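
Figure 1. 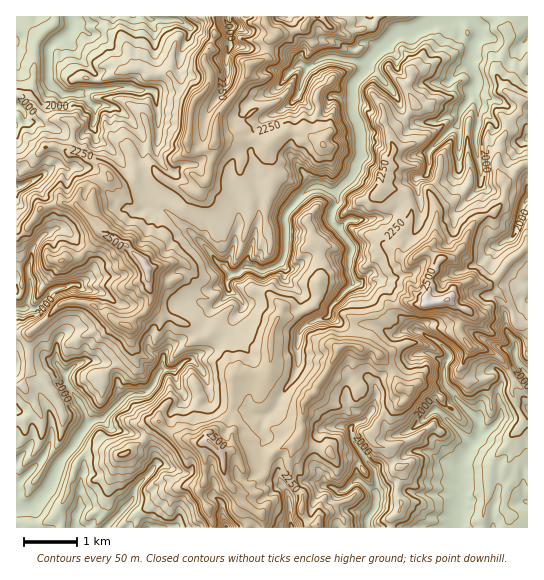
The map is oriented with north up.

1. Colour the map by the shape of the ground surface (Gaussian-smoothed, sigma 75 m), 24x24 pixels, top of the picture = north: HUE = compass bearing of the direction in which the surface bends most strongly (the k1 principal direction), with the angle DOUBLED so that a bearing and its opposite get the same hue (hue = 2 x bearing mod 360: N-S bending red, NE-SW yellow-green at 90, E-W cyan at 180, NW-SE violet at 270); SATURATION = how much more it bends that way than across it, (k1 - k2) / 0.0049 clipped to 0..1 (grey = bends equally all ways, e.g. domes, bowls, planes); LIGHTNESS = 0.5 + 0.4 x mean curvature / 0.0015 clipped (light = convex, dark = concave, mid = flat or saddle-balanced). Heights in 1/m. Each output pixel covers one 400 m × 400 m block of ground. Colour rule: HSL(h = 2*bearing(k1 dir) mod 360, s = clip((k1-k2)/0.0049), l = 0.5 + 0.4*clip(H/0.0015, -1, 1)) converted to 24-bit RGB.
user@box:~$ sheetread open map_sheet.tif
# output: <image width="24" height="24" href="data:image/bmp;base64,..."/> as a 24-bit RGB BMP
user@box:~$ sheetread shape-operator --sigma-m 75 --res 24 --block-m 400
<image width="24" height="24" href="data:image/bmp;base64,Qk32BgAAAAAAADYAAAAoAAAAGAAAABgAAAABABgAAAAAAMAGAAATCwAAEwsAAAAAAAAAAAAAXXOnvnmwNI+YxXSHHZRj5I/QhzFJJG8xrIJIbADnqM6Azee2EgxZj++p6a3dkc5PBxgs6aGWjqBEVJduVGN3sZJ6V2OWjKelrm1LLWlj3HmCVj50yJ6ACC4qyJm2q1XJqPCWURFgq+i0ea5cRApjt/WhhGge/xqPMxCnpcc+y7FJUVWfWll7kGR3nqZrhWRTMaU+K4ml3Xd8PD6Sv4Z/PbZDD3xQnSUm36ZVPOtqP5hGrFhSeCyepa1ChCdgO9lvHgCTtsqEvNOvVnJ+WVd0b2aMo4x7dZZ7vIhRzIUyDHBPnmC8vL/k8NvsKRhEmZ1mb8p3nuvJbVmzbVKRvHnGhFy5q9fkaXXHfAZmn+29wJQggThMTHdbS3qDt4eclYx4gmijdTXMhtxKHahjfR1B0ScgoXXWitvhgcbTxl6Op11yY2GBYHSH2cCHKGkfMwAhzPO/l30oAt570a/wpx7NO5GPOYRi1KypqphdSDqwpOi7lgk5AWY2gr3N6rnZPYeVlYtDf0c8lHlgdIZdSFBy3KOPalucl3fIC0gy24mWvMt/GC8EKv9tURQ2Ip2uvtxlmIfEkt+fQgdEptSozUrLNksIBS4W7zmalN+GikKFpaZ8nIZ9NXNvyYa7yomJTGeFaUGzb8Cp89jqXdjhUQFDo924HViC2fXWwsxnlmY1B1JAl8Y2syiD2t++C0tqQZMAjA8Nir2bmZe0rmSVh62NJDlS56icOUpldT8+WNpkNYxa52u5RADxop8yG99togBpyLJIKCt2yaPaUFShalZSvt+JgyKKJ2faQsW/U6tde1xjsXJurbyEHBt7pdrUtaHqsNLoo2vEpl7ydQAeE25v0/7NRf8cSQRKtaLt65jNJkkye0NfsNjo9NLsQYqYb5W6dqekmXiaXm2OZG2e2qKUAkoaJ1cNyls0ol9MonFCLhYFfHYWn9hN4aE4HGDhYKHjLFoDAN8q39P4oMz3nCMYaj8ozeN+QlxOjI1lNr+kkR9kWJ9hq9ms123eBc60SNiNsGS8u2LLzqns1tf1xPb2P9GNqyGTU7JkCgSs95weHTECIysIebhOv1Wz2eOZTFyYbKZ+JpC2ROrPaZ7avDC7t3ec7uHdAhoxdnoab2RAKngq6ttRorcVwXvjtFXEjZNeBSpp2tzx5NnyMDuWdmVRk+W4r5/fe23Jl8eyMgEZVLwA0J4AADMwxc9T1tB0Agcx3Kaxb5mkkXfrkvSc42PtIGUpVEOx0IW+kTflDHEadCcsx1KCt/HtbtS5lVBikZZlTwwsqteqeDvaZeh7Agg74t+mv+fXOgBLsOrEhaOuMGlK28SBUyWL0Gp9LGkcFOsz7HPGfzu2OlFit/DCb39GalM/emleikFXZ6SJe5N2oGiVwd13AREy9/LUHgQy7ABcYHEQcZg5Wqpm0M1pIUJS4pvB2Ka7AKZ1M77D0n3hqrnuz7GSbTtiZZOUdV5rk1yRxbCKWY2Cb2yIt4yDuTlJATIO/wA0HZPJ8NX0g6qwOXXPvt2qjEuxJXhT2GlWvS+CXrAWElATd4gktVE7psXdlUuXbpjCRyabyp+EaEyob5RvhW1r29Wzcg9wt81LBTgpTzuA5seqEagT5I0AHE5mrgDVyuGs3jzbt3zOlYDdlNvhatTLfCI9erx/MCuI2HixOsZ3yad0V4iImnCIrjg3Tjqn4+3eOXG/CxIq7+a95JorAHdpcxDVygDR1+m2OqWFRpRdpoA8yKY/DRJEqdOvqkp/IVGVV6Sp1ts639CgYGGYYo6suZfSg6HC5uPEUy6VIRA2wuukR3rDpi75BCZgAu7h4LiLtZ9PgsMyfd7Yt7/gSQ9rrocuctyuTyWhVWmP6tl26WZcOXNfx9BFD4IuuTeIyPOCLw1FSzawpvCv2jZ4i9NZGWNiIja0x8pL2Jh4o+ChRRkxdUYOeZcOL7wEUEAOVD0TPal57qipBZSP84SYN4Id/0V/BS5W/6OMBSEyz/zlMAMksOqPdJgw4GfOJCtSqcVijM7AwYZfGxx0utzep2XZy77knK3aiJfUQGup1ddcAB2l7rjH9MDqFZJHATIHnORF/wOtC0Iwcbz35rrIvZDMO4ZlOyx1tNWlk15itYpaKH9WZHBEZZx4kV5blbaOTT2EVNBZR7PK/z4PAKKV6oRezjtlOYbNOn4edL4yIF0pGF0dXKtBwYF+w3uxNVd5s5BZV4lLfqSUzZKoN2d9aqBPfMWmonBhWTwYjlIYFDRT+/+bNwCNwOWOS0zW7LbxfpbodnPWyabmJ29ZN2Ykan5BfWBcjVKAdq6AooaJ"/>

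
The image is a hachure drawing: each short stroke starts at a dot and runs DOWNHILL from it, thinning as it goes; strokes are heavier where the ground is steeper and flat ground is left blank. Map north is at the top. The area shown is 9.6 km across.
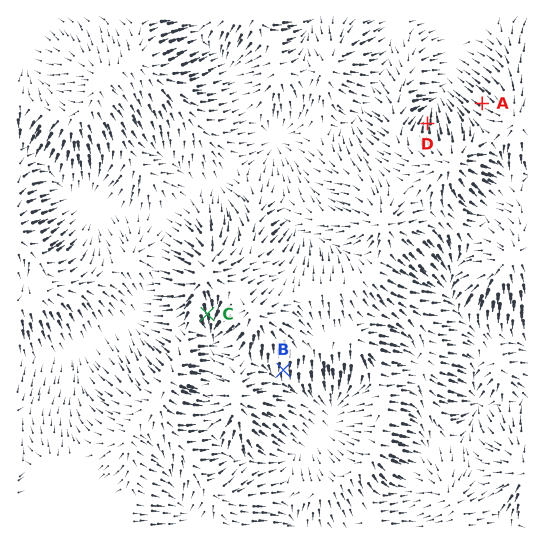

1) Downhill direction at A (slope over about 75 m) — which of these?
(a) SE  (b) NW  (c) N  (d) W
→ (b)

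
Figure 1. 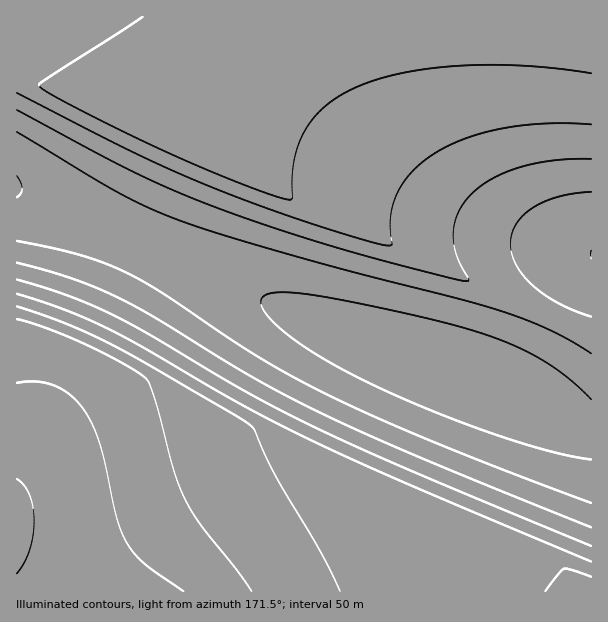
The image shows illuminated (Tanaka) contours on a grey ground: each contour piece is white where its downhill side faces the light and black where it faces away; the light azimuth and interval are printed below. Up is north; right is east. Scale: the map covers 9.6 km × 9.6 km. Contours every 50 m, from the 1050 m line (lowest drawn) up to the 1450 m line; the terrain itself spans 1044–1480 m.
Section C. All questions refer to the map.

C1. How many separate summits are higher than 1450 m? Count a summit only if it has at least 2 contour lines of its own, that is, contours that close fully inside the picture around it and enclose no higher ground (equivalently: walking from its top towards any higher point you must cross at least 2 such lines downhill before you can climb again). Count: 0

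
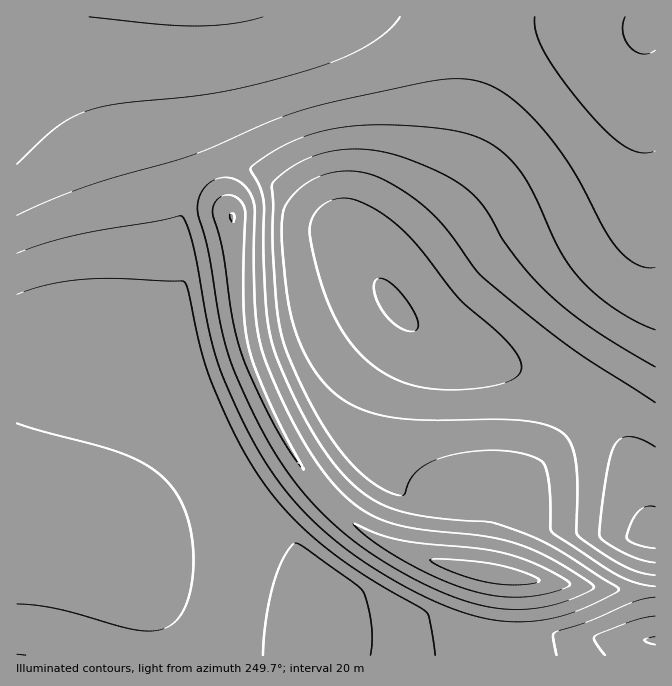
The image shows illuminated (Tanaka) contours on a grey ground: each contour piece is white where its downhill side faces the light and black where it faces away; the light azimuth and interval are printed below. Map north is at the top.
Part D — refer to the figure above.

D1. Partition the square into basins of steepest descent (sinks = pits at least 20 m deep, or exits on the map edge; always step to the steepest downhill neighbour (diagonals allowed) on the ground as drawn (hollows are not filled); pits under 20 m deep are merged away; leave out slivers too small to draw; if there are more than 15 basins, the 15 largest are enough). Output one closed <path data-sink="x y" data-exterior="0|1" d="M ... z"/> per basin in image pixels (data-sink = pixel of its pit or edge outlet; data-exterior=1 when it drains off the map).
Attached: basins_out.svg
<path data-sink="190 17" data-exterior="1" d="M472 16l-455 0-1 336 68-1 33 5 28 0 14-7 5-6 9-15 6-26 0-20 2-2-2-68 4-12 8-15 9-9 20-10 27 0 21 10 30 27 46 30 17 20 14 23 1-13 5-10 53-61 19-35 6-24 7-38 7-63z"/><path data-sink="490 574" data-exterior="0" d="M407 319l-4 18-34 50-15 31-1 9 1 15 14 25-17 20-38 37-17 21 15 25 7 20 5 34-2 31 334 1 1-118-3-3-7-35-10-32-8-18-15-23-23-23-15-10-43-20-92-30-22-13z"/><path data-sink="645 27" data-exterior="0" d="M655 16l-181 0-10 91-11 50-19 35-43 48-15 23 2 17 10 17 10 13 27 26 23 12 92 30 35 16 15 10 23 23 18 30 13 36 7 35 4 10z"/><path data-sink="17 514" data-exterior="1" d="M84 351l-49 0-19 2 0 302 304 1 3-32-5-34-5-15-10-18-25-30-27-39-28-50-29-58-4-4-20-8-58-14z"/><path data-sink="232 217" data-exterior="0" d="M247 166l-32 2-15 8-12 14-9 22 2 68-3 32-5 16-9 15-10 10-9 3-24 1 49 11 20 8 4 4 29 58 28 50 27 39 19 22-1-4 3-7 52-51 17-20-14-25-1-7 1-17 15-31 34-50 3-9 0-8-18-23-27-44-17-20-46-30-30-27z"/>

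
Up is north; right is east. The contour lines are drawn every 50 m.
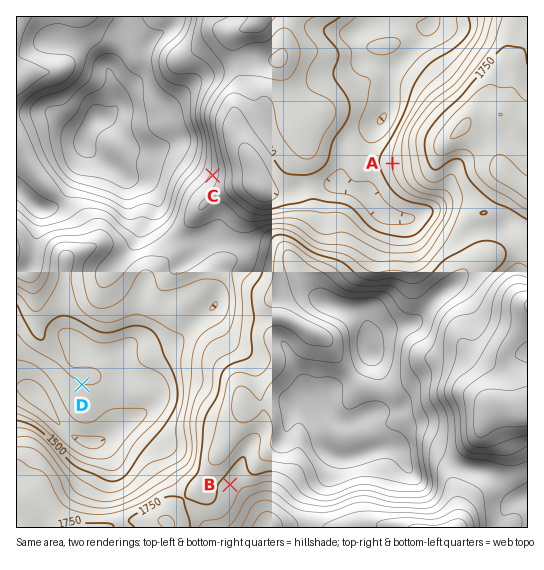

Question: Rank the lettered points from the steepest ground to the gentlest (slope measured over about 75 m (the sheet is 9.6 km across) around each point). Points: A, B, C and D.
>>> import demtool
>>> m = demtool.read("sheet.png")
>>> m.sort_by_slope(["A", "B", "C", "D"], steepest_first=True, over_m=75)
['C', 'A', 'B', 'D']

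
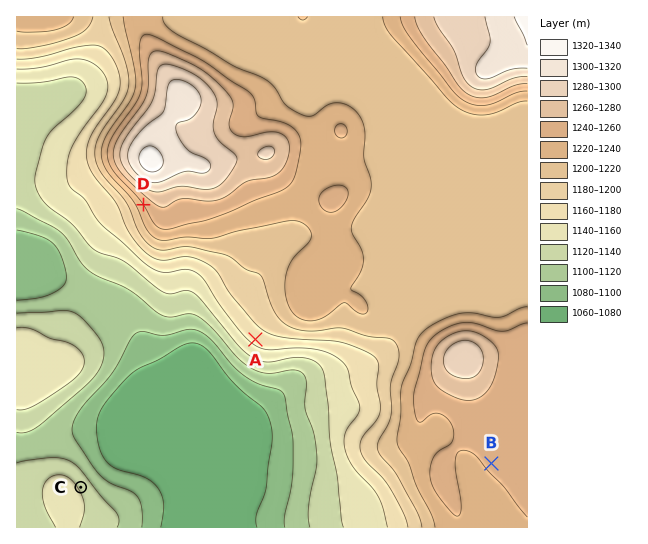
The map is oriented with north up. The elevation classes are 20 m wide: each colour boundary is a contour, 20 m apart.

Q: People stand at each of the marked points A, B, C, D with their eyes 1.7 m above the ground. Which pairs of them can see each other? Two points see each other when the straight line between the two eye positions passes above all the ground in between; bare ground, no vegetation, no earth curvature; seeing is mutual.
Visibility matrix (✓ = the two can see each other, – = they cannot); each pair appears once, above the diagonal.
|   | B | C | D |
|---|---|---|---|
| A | – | ✓ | – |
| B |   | – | – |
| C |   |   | ✓ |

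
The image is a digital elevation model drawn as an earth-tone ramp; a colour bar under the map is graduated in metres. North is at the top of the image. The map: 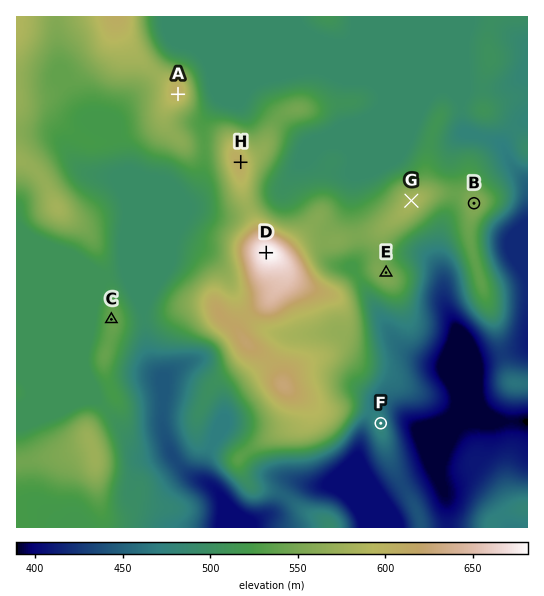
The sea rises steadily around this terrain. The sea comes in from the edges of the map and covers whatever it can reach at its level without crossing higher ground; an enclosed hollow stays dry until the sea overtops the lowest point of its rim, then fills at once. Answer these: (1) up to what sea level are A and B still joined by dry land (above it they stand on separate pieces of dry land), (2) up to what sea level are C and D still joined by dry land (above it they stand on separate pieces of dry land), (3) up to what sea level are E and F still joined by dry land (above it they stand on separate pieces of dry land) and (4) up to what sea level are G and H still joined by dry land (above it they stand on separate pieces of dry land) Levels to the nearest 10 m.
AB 530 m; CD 510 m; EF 470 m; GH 550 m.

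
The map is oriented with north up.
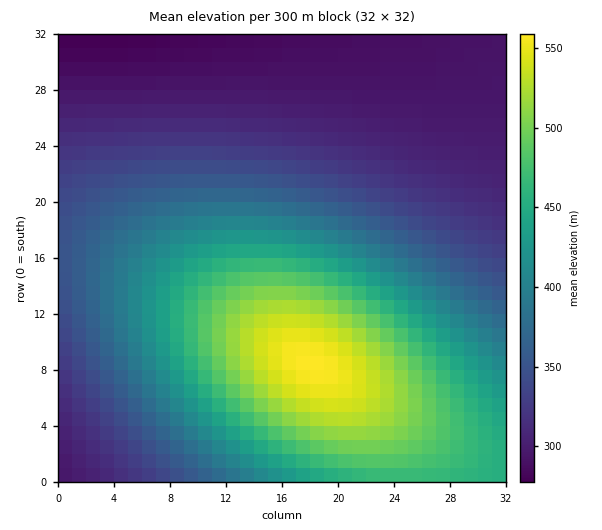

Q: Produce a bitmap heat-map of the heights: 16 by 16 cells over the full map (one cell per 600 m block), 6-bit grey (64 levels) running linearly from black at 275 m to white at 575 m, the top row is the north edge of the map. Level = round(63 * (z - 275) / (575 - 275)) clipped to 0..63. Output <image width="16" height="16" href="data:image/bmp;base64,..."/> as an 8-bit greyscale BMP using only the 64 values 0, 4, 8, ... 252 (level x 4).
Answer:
<image width="16" height="16" href="data:image/bmp;base64,Qk02BQAAAAAAADYEAAAoAAAAEAAAABAAAAABAAgAAAAAAAABAAATCwAAEwsAAAABAAAAAAAAAAAAAAEBAQACAgIAAwMDAAQEBAAFBQUABgYGAAcHBwAICAgACQkJAAoKCgALCwsADAwMAA0NDQAODg4ADw8PABAQEAAREREAEhISABMTEwAUFBQAFRUVABYWFgAXFxcAGBgYABkZGQAaGhoAGxsbABwcHAAdHR0AHh4eAB8fHwAgICAAISEhACIiIgAjIyMAJCQkACUlJQAmJiYAJycnACgoKAApKSkAKioqACsrKwAsLCwALS0tAC4uLgAvLy8AMDAwADExMQAyMjIAMzMzADQ0NAA1NTUANjY2ADc3NwA4ODgAOTk5ADo6OgA7OzsAPDw8AD09PQA+Pj4APz8/AEBAQABBQUEAQkJCAENDQwBEREQARUVFAEZGRgBHR0cASEhIAElJSQBKSkoAS0tLAExMTABNTU0ATk5OAE9PTwBQUFAAUVFRAFJSUgBTU1MAVFRUAFVVVQBWVlYAV1dXAFhYWABZWVkAWlpaAFtbWwBcXFwAXV1dAF5eXgBfX18AYGBgAGFhYQBiYmIAY2NjAGRkZABlZWUAZmZmAGdnZwBoaGgAaWlpAGpqagBra2sAbGxsAG1tbQBubm4Ab29vAHBwcABxcXEAcnJyAHNzcwB0dHQAdXV1AHZ2dgB3d3cAeHh4AHl5eQB6enoAe3t7AHx8fAB9fX0Afn5+AH9/fwCAgIAAgYGBAIKCggCDg4MAhISEAIWFhQCGhoYAh4eHAIiIiACJiYkAioqKAIuLiwCMjIwAjY2NAI6OjgCPj48AkJCQAJGRkQCSkpIAk5OTAJSUlACVlZUAlpaWAJeXlwCYmJgAmZmZAJqamgCbm5sAnJycAJ2dnQCenp4An5+fAKCgoAChoaEAoqKiAKOjowCkpKQApaWlAKampgCnp6cAqKioAKmpqQCqqqoAq6urAKysrACtra0Arq6uAK+vrwCwsLAAsbGxALKysgCzs7MAtLS0ALW1tQC2trYAt7e3ALi4uAC5ubkAurq6ALu7uwC8vLwAvb29AL6+vgC/v78AwMDAAMHBwQDCwsIAw8PDAMTExADFxcUAxsbGAMfHxwDIyMgAycnJAMrKygDLy8sAzMzMAM3NzQDOzs4Az8/PANDQ0ADR0dEA0tLSANPT0wDU1NQA1dXVANbW1gDX19cA2NjYANnZ2QDa2toA29vbANzc3ADd3d0A3t7eAN/f3wDg4OAA4eHhAOLi4gDj4+MA5OTkAOXl5QDm5uYA5+fnAOjo6ADp6ekA6urqAOvr6wDs7OwA7e3tAO7u7gDv7+8A8PDwAPHx8QDy8vIA8/PzAPT09AD19fUA9vb2APf39wD4+PgA+fn5APr6+gD7+/sA/Pz8AP39/QD+/v4A////ABQcKDREWGh8kJykqKiknJgYJDREWHCInLC8xMC4sKSYIDBAWHCMpLzQ2NjQxLCgkCg8UGiEpMDY5Ozk1MCslIQ0SFx4lLTM4Ozs4My0nIR0PFBogJy4zNzg3My4nIRwYEBUbICYsMDIyMCsmIBsXExEVGh8jJyoqKScjHhkVEg8RFBgbHiAiIiAdGhYTEA0LDxIUFhgZGhkYFRMQDgwKCQ0PEBESExMSEA8NCwoJCAcLCwwNDQ0NDAsKCQgHBgYGCAgICQkJCAgHBwYGBQUFBQUFBQUGBQUFBQUFBAQEBAQDAwMDAwMDAwMDAwMEBAQEAQEBAQICAgICAwMDAwMDBA="/>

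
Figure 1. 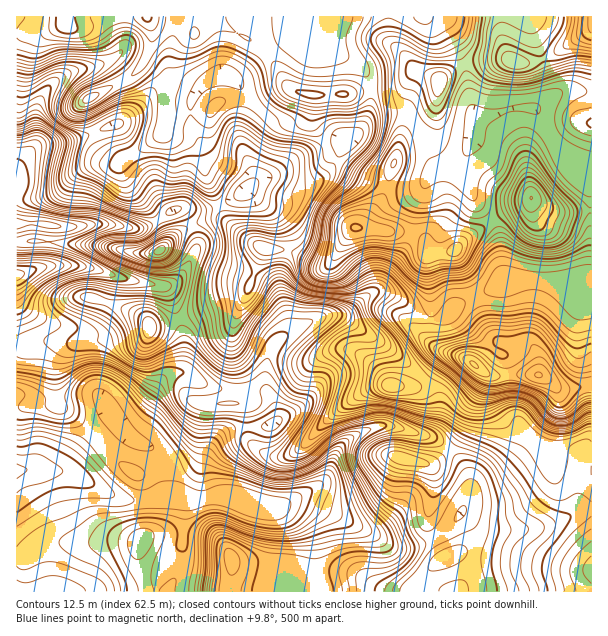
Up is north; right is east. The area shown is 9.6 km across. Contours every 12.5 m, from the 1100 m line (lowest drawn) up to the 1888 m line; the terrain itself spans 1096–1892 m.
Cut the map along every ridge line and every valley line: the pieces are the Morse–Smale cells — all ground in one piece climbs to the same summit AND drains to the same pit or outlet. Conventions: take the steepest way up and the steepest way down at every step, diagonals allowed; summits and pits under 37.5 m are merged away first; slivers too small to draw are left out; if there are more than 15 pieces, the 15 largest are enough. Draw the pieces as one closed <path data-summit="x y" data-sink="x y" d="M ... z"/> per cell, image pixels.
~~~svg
<path data-summit="591 18" data-sink="17 471" d="M323 16l-18 16-18 6-14 8-28 27-8 5-16-4-14 6-10 10-18-10-12-1-6 3-13 16-25 23-46 18-41 7-17 19-3 6 0 27 19 1 21-6 22-21 11-6 28-2 5-4-1 10 6 13 31 37 16-10 8 0 10 14 15-4 15 0 26 20 15 7 1 4-16 39-8 10-21 4-41 16 6 19-2 27-3 6-12 4-9 8-12 20-17 16-9 4-22-28-17 0-21 4-25 0-12-4-7 0 1 196 166 0 3-32-4-8 0-18 4-33-4-3 15 2 18-4 13 0 39 12 9-2 18 10 10 9 8 15 1 14-3 19-10 19 155 0 13-16 7-21 0-18-5-10-9-11-18 18-17 8-15 5-18 0-61-35-27-10-15-1 35-21 15-33 16-13 24-8 10 0 29 8 9 0 5-5 5-13 0-17-8-15-40-35-43-30-6-3-18 0-39 19 4-5 0-13-8-27 0-14 9-27 0-10-11-21-29-26-3-1 11-10 12-5 16 0 18 8 18-6 13-14 10-21 10-7 10-11 8-26-2-18-6-10-14-11-18-10-10-9-3-14z"/><path data-summit="356 228" data-sink="17 471" d="M405 114l-25 0-8 2-18 20-10 7-13 25-10 10-9 4-9 2-18-8-16 0-12 5-11 10 3 1 29 26 11 21 0 10-9 27 0 14 8 27-1 17 31-16 29-5 27-21 15 2 13 7 21 18 14 1 10-4 12-12 36-16 10-9-5-19-1-24-6-14-15-16-8-14-6-19 2-17-10 8-18 4-10-13-7-23z"/><path data-summit="474 365" data-sink="17 471" d="M533 278l-29 2-9 8-36 16-12 12-10 4-14-1-21-18-18-9-13 2-24 19-17 2 11 1 6 3 37 25 46 40 8 15 0 17-5 13-9 6 14 5 22 21 9 16 1 17 7-8 30-14 30-24 15 0 21 3 6 3 3-4 10-3 0-163z"/><path data-summit="65 24" data-sink="17 471" d="M320 16l-303 0-1 154 20-24 41-7 46-18 25-23 13-16 6-3 12 1 18 10 10-10 14-6 10 4 9-2 33-30 14-8 18-6z"/><path data-summit="531 198" data-sink="17 471" d="M531 108l-15 0-24 7-18 2-2 24-8 20 4 24 7 16 13 15 10 15 2 12 2 27 4 10 27-2 18 4 40 1 1-101-7-2-15-15-20-28-9-20z"/><path data-summit="591 18" data-sink="17 471" d="M591 16l-164 1 11 3 6 6 18 33 4 12 8 45 18-1 24-7 18 1 31 50 14 16 9 6 4-1z"/><path data-summit="401 458" data-sink="17 471" d="M390 426l-10 0-14 4-19 10-10 12-12 28-35 21 15 1 27 10 61 35 24-1 26-12 19-21 6-13 1-23-3-7-6-9-22-21-9-4z"/><path data-summit="440 81" data-sink="17 471" d="M426 16l-102 0-4 5-1 12 3 8 10 9 27 16 8 9 5 14 0 10-6 23 14-8 25 0 16 18 12 30 5 6 9 0 12-5 5-5 6-12 4-35-5-15-3-25-4-12-18-33-6-6z"/><path data-summit="231 558" data-sink="17 471" d="M228 496l-13 0-18 4-13 0 0 91 115 1 9-14 5-24-1-14-8-15-10-9-10-6-24-4z"/><path data-summit="149 327" data-sink="17 471" d="M177 319l-31 9-17 2-27 10-19 3-42-1-14 4-10 0-1 49 19 5 25 0 21-4 17 0 22 28 15-9 11-11 12-20 9-8 14-7 3-12 0-18z"/><path data-summit="591 569" data-sink="17 471" d="M591 510l-10 0-35 16-33 4-27-1-10-5-12-10-3 0 13 19 1 22-7 21-12 15 135 1z"/><path data-summit="591 18" data-sink="17 471" d="M591 448l-6 0-6 6-6-3-21-3-15 0-6 3-24 21-30 14-7 6-8 21 20 15 31 2 33-4 35-16 10 0z"/><path data-summit="591 18" data-sink="17 224" d="M120 162l-3 2-28 2-11 6-18 18-7 4-18 5-18 0-1 43 32 0 2-18 15 4 24-4 25 0 24 5 18-7 1-4-5-6-25-29-6-13z"/><path data-summit="591 18" data-sink="17 275" d="M222 220l-15 0-15 5 6 15-5 17-12 19-10 8-7 3 6 9 9 23 40-15 18-3 11-11 16-42-16-8z"/><path data-summit="591 18" data-sink="17 275" d="M47 241l-23 0-8 2 0 51 3 8 13 11 24 12 22 5 15-2 11-20 5-14 3-15-2-4-24-9-41 0 3-8z"/>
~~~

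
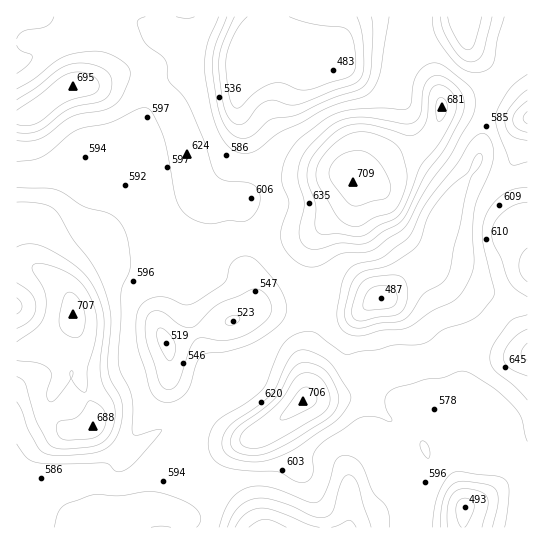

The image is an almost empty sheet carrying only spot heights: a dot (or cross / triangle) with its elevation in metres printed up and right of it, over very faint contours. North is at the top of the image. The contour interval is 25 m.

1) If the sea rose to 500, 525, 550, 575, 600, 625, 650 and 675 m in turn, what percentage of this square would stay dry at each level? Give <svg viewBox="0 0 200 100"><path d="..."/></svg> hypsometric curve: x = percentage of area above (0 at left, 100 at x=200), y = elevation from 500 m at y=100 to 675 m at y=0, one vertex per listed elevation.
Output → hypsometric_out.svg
<svg viewBox="0 0 200 100"><path d="M193 100l-7-14-13-15-17-14-72-14-41-14-15-15-13-14"/></svg>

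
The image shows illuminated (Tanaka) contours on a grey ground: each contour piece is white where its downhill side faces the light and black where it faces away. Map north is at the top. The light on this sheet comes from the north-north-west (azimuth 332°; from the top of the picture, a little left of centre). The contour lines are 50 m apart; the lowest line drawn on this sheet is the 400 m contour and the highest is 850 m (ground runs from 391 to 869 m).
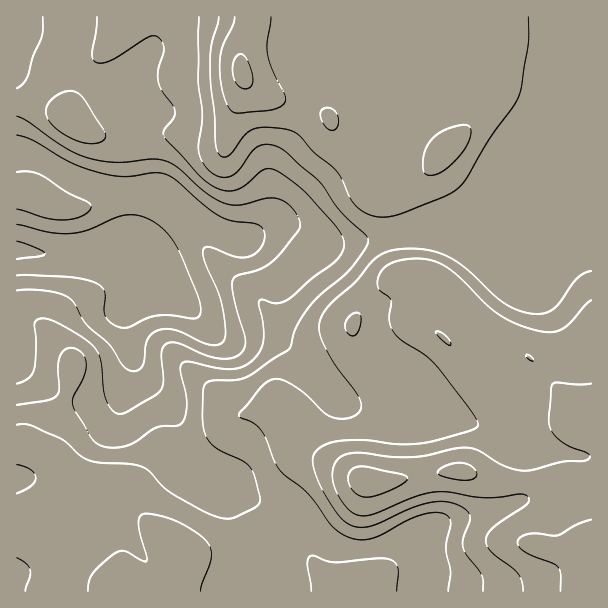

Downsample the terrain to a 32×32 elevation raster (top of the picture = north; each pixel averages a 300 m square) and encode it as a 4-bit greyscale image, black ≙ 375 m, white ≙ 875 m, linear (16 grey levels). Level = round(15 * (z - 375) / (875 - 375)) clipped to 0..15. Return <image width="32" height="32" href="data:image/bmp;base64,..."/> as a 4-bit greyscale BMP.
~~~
<image width="32" height="32" href="data:image/bmp;base64,Qk12AgAAAAAAAHYAAAAoAAAAIAAAACAAAAABAAQAAAAAAAACAAATCwAAEwsAABAAAAAAAAAAAAAAABEREQAiIiIAMzMzAERERABVVVUAZmZmAHd3dwCIiIgAmZmZAKqqqgC7u7sAzMzMAN3d3QDu7u4A////AIiZqqqqqZmZq7uqmavM3u6JmaqqqqmYiaqqqpmrze7umZmaqqupiImZmZmZvN7u7pmZmaqqmYiJmruqmaze7u6ZmZmqmYiIiZvdy6q8zd3uiZmZmYiIiJms7u7d3d3d3YiZmZiIiIiave/u7u7t3d2ZmIiIiIiJq7zd3d3t3MzdmYd2d3eJmqu7u7u7zLu83Yh3ZWZ3iaqrqqqqqru7vd53d2VVZ4mqqqmqqqq8y73eVndlRWeJmaqZqqqrzMvN3VZ3ZERndniZmau6u8zM3cxWZ1Q0ZVRXiJq7u7zczNzMVWVDM0M0Voibu7zNzMy7vFVUMiIiJGd4mru8zMy6qrtEQzIRIjRnd4mrvMzLqZmrIiIhESI1VmZ4mszMupmZmhEREREjRERWZ4mru5mZmZkRIRERI0M0VWZ4mZmZmZmZMzMyIjMzREVniZmZmZmZmUREQzMzRVVWaJq6qZmZmZlEQzMzNGd2Z4mru7upmZmZQzRERFaJh3iaq7u7uZmZmTNWZmZnmpiJqru7u7qZmZlFd3d3d5qpmru7u7u7qZmZVnd3d3ebu7u7u7u7u7mZmWZ3d3d3m8y7u7u7u7u6mZlWZ3d3eJzcu7u7u7u7upmZVWZ3d3ec3Lu7u7u7u7qZmVVmd3d4m8y7u7u7u7u7qZlVZnd3eJrMu7u7u7u7u6mZ"/>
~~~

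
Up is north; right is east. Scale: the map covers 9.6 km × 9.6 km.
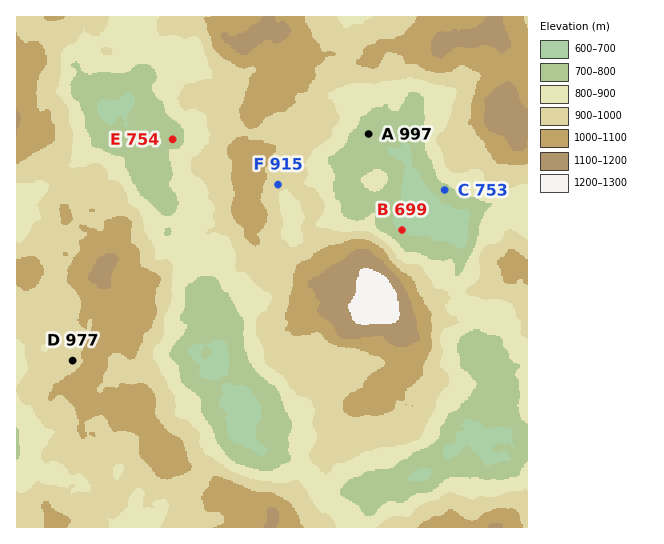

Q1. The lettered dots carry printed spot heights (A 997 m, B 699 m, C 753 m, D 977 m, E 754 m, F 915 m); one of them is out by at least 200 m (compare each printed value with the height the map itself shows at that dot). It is A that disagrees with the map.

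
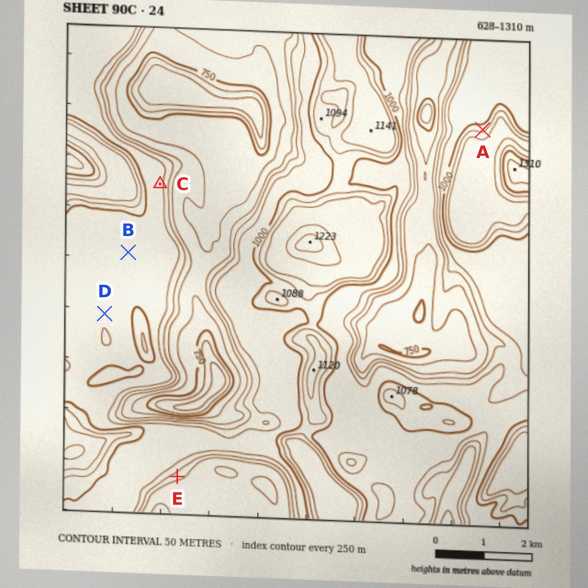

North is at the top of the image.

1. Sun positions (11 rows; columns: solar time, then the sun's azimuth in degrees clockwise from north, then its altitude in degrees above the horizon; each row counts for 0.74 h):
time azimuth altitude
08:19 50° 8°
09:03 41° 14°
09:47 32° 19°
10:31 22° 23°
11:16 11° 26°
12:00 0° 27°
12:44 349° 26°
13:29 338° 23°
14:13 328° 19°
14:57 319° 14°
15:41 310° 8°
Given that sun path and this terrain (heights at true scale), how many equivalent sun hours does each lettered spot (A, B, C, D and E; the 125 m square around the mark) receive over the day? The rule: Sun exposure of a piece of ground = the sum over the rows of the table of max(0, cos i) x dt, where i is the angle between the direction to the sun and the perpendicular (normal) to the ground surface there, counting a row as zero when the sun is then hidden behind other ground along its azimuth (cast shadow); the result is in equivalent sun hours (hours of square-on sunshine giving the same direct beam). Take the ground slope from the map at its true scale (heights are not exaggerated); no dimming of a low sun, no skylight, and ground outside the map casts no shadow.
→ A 4.4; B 2.7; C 2.6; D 2.4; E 0.8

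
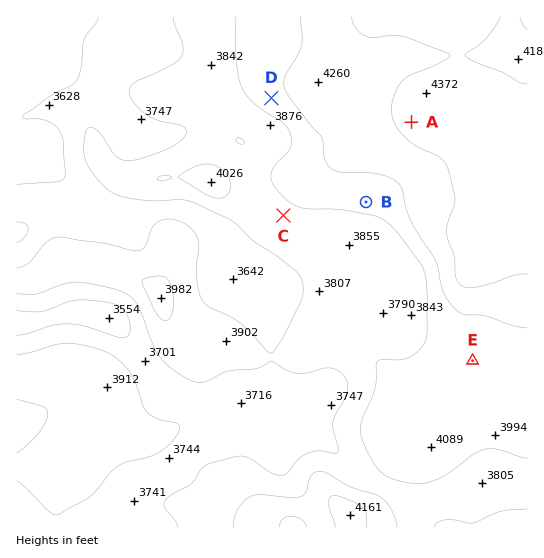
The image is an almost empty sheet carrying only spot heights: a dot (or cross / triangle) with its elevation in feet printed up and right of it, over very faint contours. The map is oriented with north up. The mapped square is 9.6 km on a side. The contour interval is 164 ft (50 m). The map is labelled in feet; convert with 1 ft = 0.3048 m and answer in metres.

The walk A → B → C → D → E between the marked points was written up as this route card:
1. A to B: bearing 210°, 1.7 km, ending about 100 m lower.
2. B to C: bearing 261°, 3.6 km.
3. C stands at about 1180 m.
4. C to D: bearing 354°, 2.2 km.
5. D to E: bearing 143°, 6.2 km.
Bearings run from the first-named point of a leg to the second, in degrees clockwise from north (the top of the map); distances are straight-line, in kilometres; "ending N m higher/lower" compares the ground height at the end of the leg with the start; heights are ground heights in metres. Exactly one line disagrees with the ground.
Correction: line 2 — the distance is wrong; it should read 1.6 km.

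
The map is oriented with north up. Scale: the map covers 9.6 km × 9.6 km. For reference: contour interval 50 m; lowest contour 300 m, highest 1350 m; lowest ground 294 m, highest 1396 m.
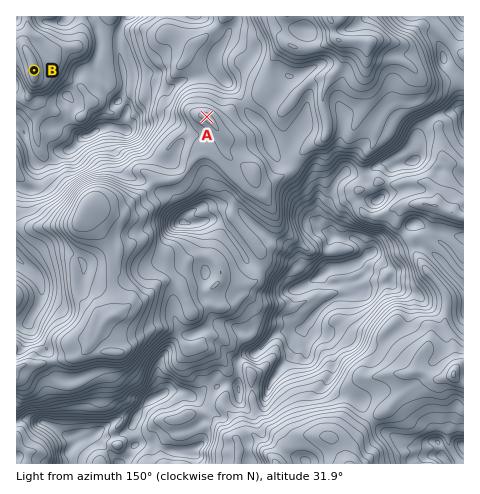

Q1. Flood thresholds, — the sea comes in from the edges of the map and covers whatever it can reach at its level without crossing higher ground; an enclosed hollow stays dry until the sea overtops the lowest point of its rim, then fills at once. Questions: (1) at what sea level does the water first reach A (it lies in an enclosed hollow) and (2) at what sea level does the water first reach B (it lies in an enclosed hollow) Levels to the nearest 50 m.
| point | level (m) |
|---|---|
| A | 650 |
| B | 850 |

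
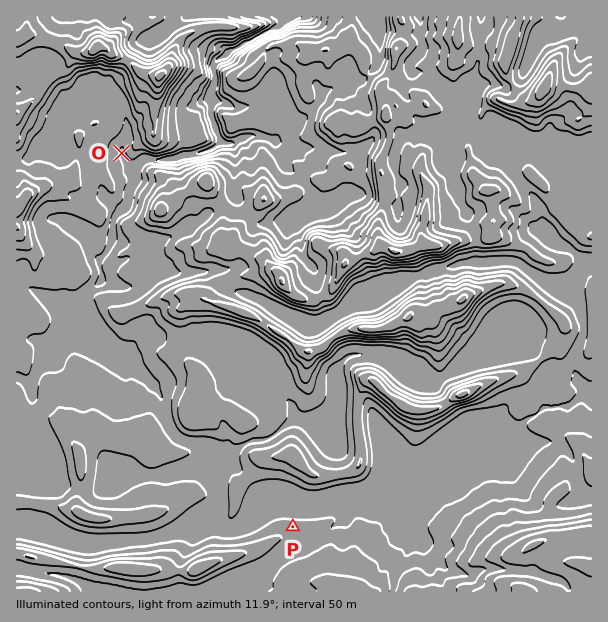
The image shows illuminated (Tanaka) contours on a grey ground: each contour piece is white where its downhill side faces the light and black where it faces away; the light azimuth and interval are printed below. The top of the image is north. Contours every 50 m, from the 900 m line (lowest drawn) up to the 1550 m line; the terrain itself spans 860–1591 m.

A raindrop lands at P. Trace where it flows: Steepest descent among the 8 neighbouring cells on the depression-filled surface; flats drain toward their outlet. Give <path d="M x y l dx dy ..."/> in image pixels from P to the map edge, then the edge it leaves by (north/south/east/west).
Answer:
<path d="M293 527l0-18-3-3-21 0-3 3-12 4-11 11-12 6-10 0-8-8 0-4 6-6 0-18-1-2 0-3-3-6 0-10-9-9 0-15-6-6-9 0-2-2-4 0-6-4-2 0-4-5-8-15-4-21-3-3-3-6-15-15 0-1-6-6 0-2-17-16-1 0-6-6-5-9-7-8 0-1-6-6 0-2-6-7 0-14 1-3 3-3 2 0 3-3 3 0 3-3 0-13-2-2 0-7 8-8 3-6 0-12 1-1 0-5 2-1 1-9 8-8 1 0 0-3 5-6 0-3 1-1 0-9 2-2 0-4 1-2 0-7 11-11 6-3 15 2 1-2 9 0 2-1 3 0 6-3 9 0 1-2 5 0 1-1 8-2 6-3 4-4 0-6-3-5 0-6-4-7 0-35 3-6 0-4-2-2 0-6 2-3 3-3 0-1 7 0 9-9 8-3 15-11 15-7 7-2 5-4 0-6"/>
exit: north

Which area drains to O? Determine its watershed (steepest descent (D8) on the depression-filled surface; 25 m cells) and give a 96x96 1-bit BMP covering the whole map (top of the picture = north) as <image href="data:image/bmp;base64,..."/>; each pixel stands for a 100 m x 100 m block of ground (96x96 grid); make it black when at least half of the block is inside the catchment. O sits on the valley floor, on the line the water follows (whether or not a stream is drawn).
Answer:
<image width="96" height="96" href="data:image/bmp;base64,Qk2+BAAAAAAAAD4AAAAoAAAAYAAAAGAAAAABAAEAAAAAAIAEAAATCwAAEwsAAAIAAAAAAAAA////AAAAAAAAAAAAAAAAAAAAAAAAAAAAAAAAAAAAAAAAAAAAAAAAAAAAAAAAAAAAAAAAAAAAAAAAAAAAAAAAAAAAAAAAAAAAAAAAAAAAAAAAAAAAAAAAAAAAAAAAAAAAAAAAAAAAAAAAAAAAAAAAAAAAAAAAAAAAAAAAAAAAAAAAAAAAAAAAAAAAAAAAAAAAAAAAAAAAAAAAAAAAAAAAAAAAAAAAAAAAAAAAAAAAAAAAAAAAAAAAAAAAAAAAAAAAAAAAAAAAAAAAAAAAAAAAAAAAAAAAAAAAAAAAAAAAAAAAAAAAAAAAAAAAAAAAAAAAAAAAAAAAAAAAAAAAAAAAAAAAAAAAAAAAAAAAAAAAAAAAAAAAAAAAAAAAAAAAAAAAAAAAAAAAAAAAAAAAAAAAAAAAAAAAAAAAAAAAAAAAAAAAAAAAAAAAAAAAAAAAAAAAAAAAAAAAAAAAAAAAAAAAAAAAAAAAAAAAAAAAAAAAAAAAAAAAAAAAAAAAAAAAAAAAAAAAAAAAAAAAAAAAAAAAAAAAAAAAAAAAAAAAAAAAAAAAAAAAAAAAAAAAAAAAAAAAAAAAAAAAAAAAAAAAAAAAAAAAAAAAAAAAAAAAAAAAAAAAAAAAAAAAAAAAAAAAAAAAAAAAAAAAAAAAAAAAAAAAAAAAAAAAAAAAAAAAAAAAAAAAAAAAAAAAAAAAAAAAAAAAAAAAAAAAAAAAAAAAAAAAAAAAAAAAAAAAAAAAAAAAAAAAAAAAAAAAAAAAAAAAAAAAAAAAAAAAAAAAAAAAAAAAAAAAAAAAAAAAAAAAAAAAAAAAAAAAAAAAAAAAAAAAAAAAAAAAAAAAAAAAAAAAAAAAAAAAAAAAAAAAAAAAAAAAAAAAAAAAAAAAAAAAAAAAAAAAAAAAAAAAAAAAAAAAAAAAAAAAAAAAAAAAAAAAAAAAAAAAAAAAAAAAAAAAAAAAAAAAAAAAAAAAAAAAAAAAAAAAAAAAAAAAAAAAAAAAAAAAAAAAAAAAAAAAAAAAAAAAAAAAAAAAAAAAAAAAAAAAAAAAAAAAAACAAAAAAAAAAAAAAADAAAAAAAAAAAAAAAD4AAAAAAAAAAAAAAD/gAAAAAAAAAAAAAD/gAAAAAAAAAAAAAD/wAAAAAAAAAAAAAD/wAAAAAAAAAAAAAD/wAAAAAAAAAAAAAD//8AAAAAAAAAAAAD///AAAAAAAAAAAAD///wAAAAAAAAAAAD///4AAAAAAAAAAAD///4AAAAAAAAAAAD///4AAAAAAAAAAAD///4AAAAAAAAAAAB///4AAAAAAAAAAAA///4AAAAAAAAAAAAf//4AAAAAAAAAAAAP//4AAAAAAAAAAAAP//8AAAAAAAAAAAAH//8AAAAAAAAAAAAB//gAAAAAAAAAAAAA//AAAAAAAAAAAAAAf+AAAAAAAAAAAAAAP4AAAAAAAAAAAAAABgAAAAAAAAAAAAAAAAAAAAAAAAAAAAAAAAAAAAAAAAAAAAAAAAAAAAAAAAAAAAAAAAAAAAAAAAAAAAAAAAAAAAAAAAAAAAA="/>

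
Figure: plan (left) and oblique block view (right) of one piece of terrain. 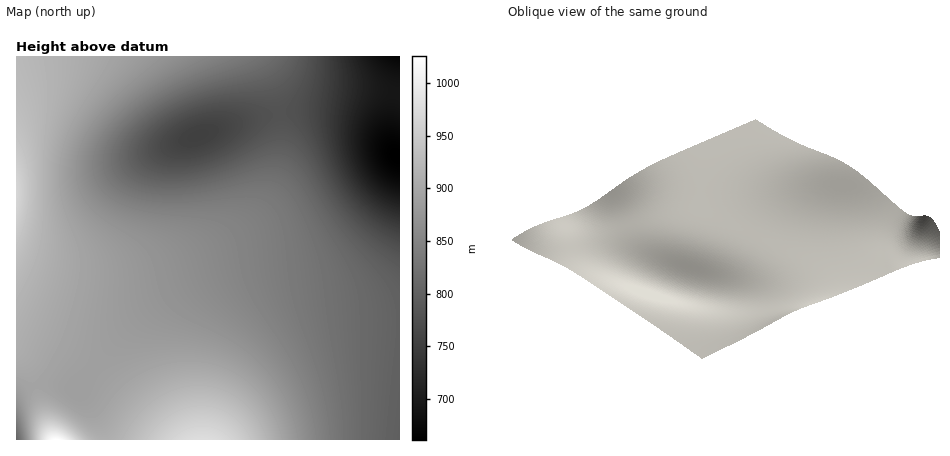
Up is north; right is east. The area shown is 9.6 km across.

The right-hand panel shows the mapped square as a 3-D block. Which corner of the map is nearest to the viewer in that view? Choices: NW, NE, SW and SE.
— NW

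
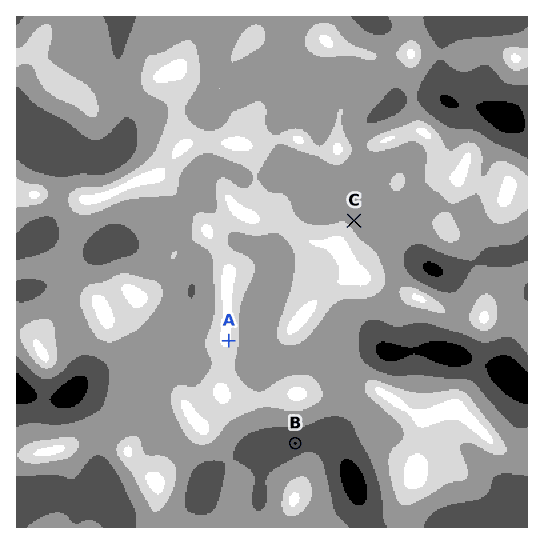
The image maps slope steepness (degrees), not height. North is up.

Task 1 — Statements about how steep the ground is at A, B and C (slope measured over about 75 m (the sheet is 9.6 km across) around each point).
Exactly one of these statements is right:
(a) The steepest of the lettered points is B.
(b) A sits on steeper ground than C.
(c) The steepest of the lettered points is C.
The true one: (a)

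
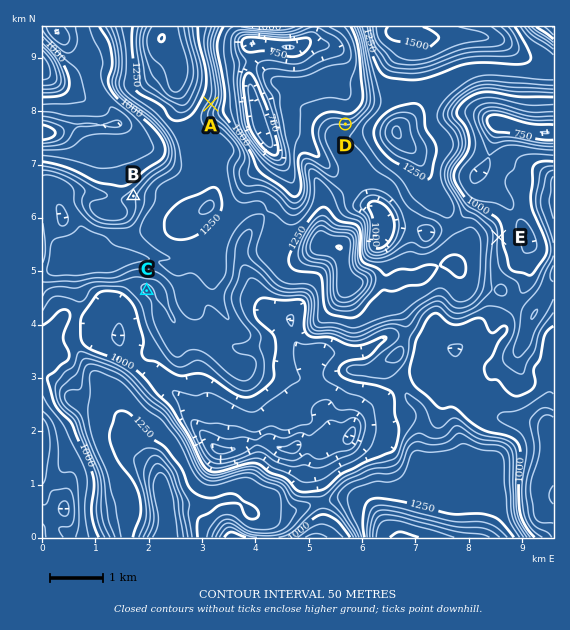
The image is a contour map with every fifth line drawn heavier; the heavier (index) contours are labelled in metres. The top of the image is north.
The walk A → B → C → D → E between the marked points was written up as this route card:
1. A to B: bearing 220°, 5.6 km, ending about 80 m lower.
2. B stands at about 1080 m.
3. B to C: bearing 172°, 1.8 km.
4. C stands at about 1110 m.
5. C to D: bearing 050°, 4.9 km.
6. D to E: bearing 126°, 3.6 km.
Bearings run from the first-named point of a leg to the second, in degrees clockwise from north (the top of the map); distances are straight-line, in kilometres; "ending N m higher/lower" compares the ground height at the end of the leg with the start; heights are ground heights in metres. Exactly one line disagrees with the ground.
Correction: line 1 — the distance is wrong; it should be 2.3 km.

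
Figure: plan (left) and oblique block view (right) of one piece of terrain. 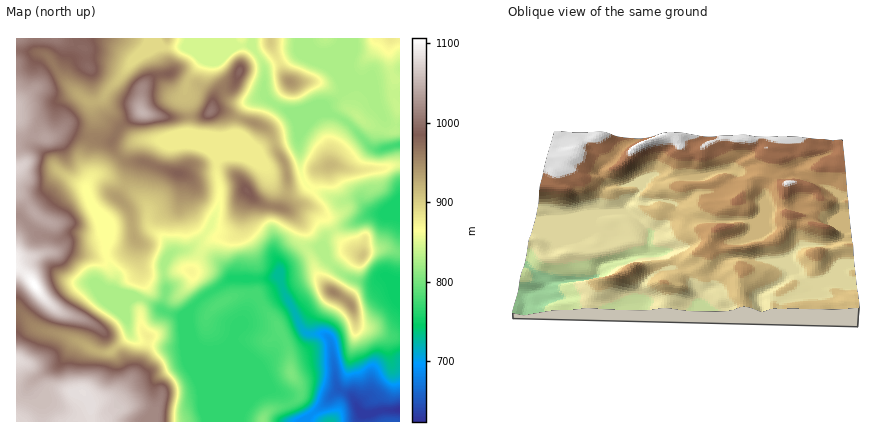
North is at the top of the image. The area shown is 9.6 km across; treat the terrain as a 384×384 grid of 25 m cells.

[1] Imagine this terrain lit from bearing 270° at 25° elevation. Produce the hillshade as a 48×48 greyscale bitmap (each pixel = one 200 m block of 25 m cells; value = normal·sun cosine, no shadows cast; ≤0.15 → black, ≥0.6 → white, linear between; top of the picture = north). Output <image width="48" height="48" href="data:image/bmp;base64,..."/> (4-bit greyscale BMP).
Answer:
<image width="48" height="48" href="data:image/bmp;base64,Qk32BAAAAAAAAHYAAAAoAAAAMAAAADAAAAABAAQAAAAAAIAEAAATCwAAEwsAABAAAAAAAAAAAAAAABEREQAiIiIAMzMzAERERABVVVUAZmZmAHd3dwCIiIgAmZmZAKqqqgC7u7sAzMzMAN3d3QDu7u4A////AJiZqpmZiId4lwAmaJmZrKZFZ5uoVHmqmYmZmqqZiJh3hwAVeJmZm7l3ZVeZdXmZmZmZmqqZiIh3eCAFeZmZmaqZlzNphoqZmZmZqqmYiIh3eUAEeZmZmZmaqEJHiJqqqomqqqmXeJh3eEAEiZmZmZmqqFNGmZmruoiJmqmYeJmGVCAmmZmZmZq7l1Q2qoisuoh2eamYh5qXUgFYmZmZmZq7hlVHy4ecuodlZ4iIiJqXUgNpmZmZmZqqhmVI7IeLqWZnZniIiamHUzV5mZmZmaqqhmZZ/oZ5mGZ4d3iap2Z4dUV5mZmZmqmZdnZa/6ZomGeIiImrphOblkR5mZmZmqmYZXd8/6ZneHeJmqq7ggOrhlR5qZmZmqqXRoid/7VVZ3iru6mGISe6ZmZ5qpmZmqqWWaq9/5RVZ5rNyXYxFHm5VYiJqpmZmql1erzN/mFGeM3shDISWJq4V5l3mqmZmZhmm87t2xBHiO7YMSNFiZmZl5uFaaqZmYdovO/9pQBYif6jACRomZqqhXu4VYmpmYd6zf/6QyJomdxhATV4qru5dXu6dVaJmYeL3f+2RVV4mahBJERoqqu5dYu6hlRpmYeL3uuGeYRYmYdUZkNYmaupZYu5h2Z4mXaL3tmJu5Mmmnd2dkRWebuoZHq6mHh4mGac3bibzLUUiWeIhkNFesupZFmqqZmYh1asy5isy6c1d1aJiGM1es24ZWmZmqqphlasupiruqdFd2eJl1M1ic2nZ4mZiaqql1asuoeKmahFd4mql1Mkis2meZmYd5u6l2esuXeId5hmiKqph1Ilis2WiqqYdozbmHi7lmeHZmd4maqHd1I3rMuHiruYdXzsqZmpdndnh1Z4mZhmdlNazbl3mrupdVv9uXeId2ZniHd3iHZWdkR73JiJmquphUr/t0aZdmeIh4mHZnZFZlaLy6mZmqupdEr/lEi7ZYmYd4iXVXYzVneKu7qqqruYZFv8dGnLVauYiIiHZHUiaZd5rMuqqqqYZGvZZoraR8upiIiIdoYieoeJq7uqmImpdGmpiZvYKNypd3eJmZdVeHeZqpiZdnmpd4mZmay0Kdypd2VpqoiIh1aaqXZ4d4mZmZmZmbyDScypdlZ4iYmZh2aJqnVniJmZmZmZq7piWbypdmmpiIiZiHVomph3d3eJqZmJvKdCaaupd5qpmYd4iYVYqru5d3ZpuoeJuXU0eZqpiamZmod3iXVpqr7rdVV53YZmd2VXmZmZqpmZqnd2eGZ5q97ZVFaK3qVDR4iJmZmaqZmZqod2ZmeZm97ZU1eZvbdTNoq7lmiZmZmaqoiHVGmpec7qVGeJrLqUA4vtlVZ4mZmaqYiXVYqoZp3sdndomry3AWz+lmVnmZmaqniXaKuoVXrdqZdFeK3rIEz8dmZ4mZmaqXeHiqunVWesuqlTV539QEvIZniZmZmaqWd4qqqYZmaKq6dVeZrtY4ymaJmZmaqqmHeJqpmYZmd4mZZomZmqicx1eZmZmau6mIiZmYmXd3d3ipZomZmZmttkeZmZmay6mQ=="/>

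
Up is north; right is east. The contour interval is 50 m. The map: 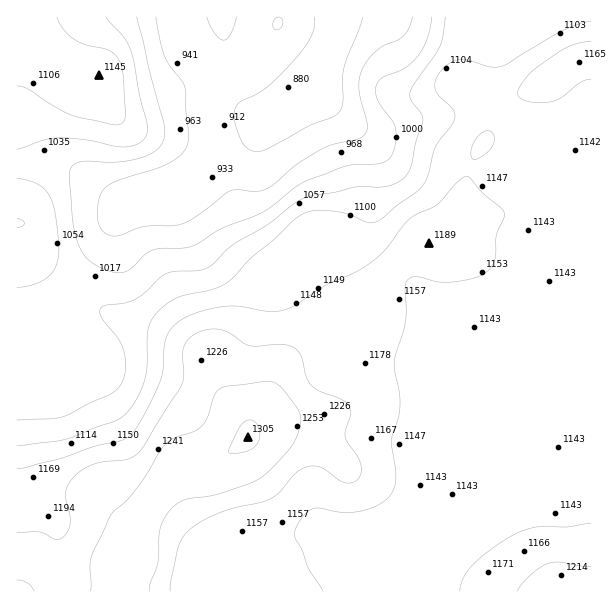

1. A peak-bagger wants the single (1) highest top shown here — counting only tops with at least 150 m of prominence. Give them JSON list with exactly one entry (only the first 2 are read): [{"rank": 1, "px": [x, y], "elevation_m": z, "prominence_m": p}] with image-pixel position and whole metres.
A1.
[{"rank": 1, "px": [248, 437], "elevation_m": 1305, "prominence_m": 437}]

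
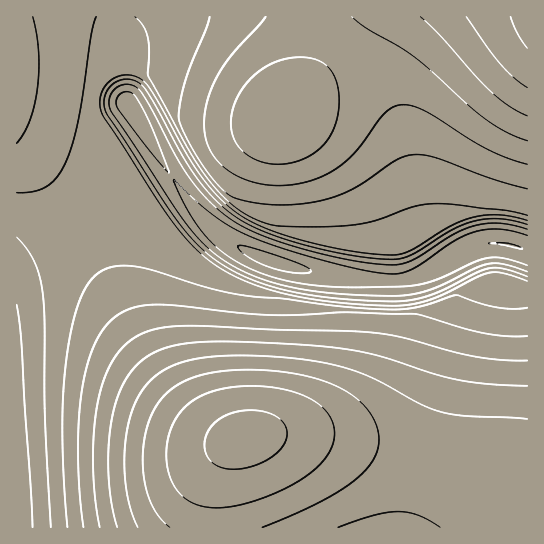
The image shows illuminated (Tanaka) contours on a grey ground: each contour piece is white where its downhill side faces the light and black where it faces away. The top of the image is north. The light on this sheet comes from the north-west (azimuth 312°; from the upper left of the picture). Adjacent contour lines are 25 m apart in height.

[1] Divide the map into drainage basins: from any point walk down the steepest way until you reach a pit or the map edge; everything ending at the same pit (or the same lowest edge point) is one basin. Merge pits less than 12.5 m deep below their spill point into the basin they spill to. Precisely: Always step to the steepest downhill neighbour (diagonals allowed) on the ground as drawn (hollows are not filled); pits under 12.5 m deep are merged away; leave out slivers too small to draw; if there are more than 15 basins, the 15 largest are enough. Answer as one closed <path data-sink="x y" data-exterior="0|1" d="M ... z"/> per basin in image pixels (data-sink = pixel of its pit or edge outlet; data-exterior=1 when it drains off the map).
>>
<path data-sink="513 246" data-exterior="0" d="M527 16l-161 0-86 103 25 8 29 18 18 18 21 31 10 20 10 33 0 79-4 21-9 28-11 19-12 14-23 13-16 6-52 8 40 0 69 12 76 20 47 16 17 10 13 1z"/><path data-sink="274 262" data-exterior="0" d="M18 113l-2 1 0 31 29 30 28 35 15 23 28 62 32 60 29 42 29 28 25 14 66-8 37-10 17-9 14-13 15-24 12-41 1-87-10-33-10-20-21-31-18-18-29-18-26-7-65 29-69 44-25-38-13-14-13-5-41-9z"/><path data-sink="17 527" data-exterior="1" d="M17 145l-1 382 194 1 2-31 7-28 10-20 11-10-17-3-17-11-34-35-37-57-51-107-29-40z"/><path data-sink="127 103" data-exterior="0" d="M365 16l-348 0-1 97 37 14 41 9 13 5 13 14 25 38 69-44 64-28 58-67z"/><path data-sink="390 527" data-exterior="1" d="M282 433l-37 4-8 4-8 8-8 13-6 20-4 27 0 19 310-1-1-18-7-18-22-11-53-17-63-16-48-10z"/>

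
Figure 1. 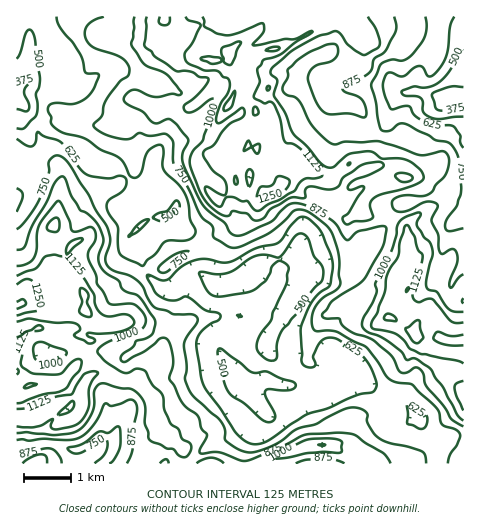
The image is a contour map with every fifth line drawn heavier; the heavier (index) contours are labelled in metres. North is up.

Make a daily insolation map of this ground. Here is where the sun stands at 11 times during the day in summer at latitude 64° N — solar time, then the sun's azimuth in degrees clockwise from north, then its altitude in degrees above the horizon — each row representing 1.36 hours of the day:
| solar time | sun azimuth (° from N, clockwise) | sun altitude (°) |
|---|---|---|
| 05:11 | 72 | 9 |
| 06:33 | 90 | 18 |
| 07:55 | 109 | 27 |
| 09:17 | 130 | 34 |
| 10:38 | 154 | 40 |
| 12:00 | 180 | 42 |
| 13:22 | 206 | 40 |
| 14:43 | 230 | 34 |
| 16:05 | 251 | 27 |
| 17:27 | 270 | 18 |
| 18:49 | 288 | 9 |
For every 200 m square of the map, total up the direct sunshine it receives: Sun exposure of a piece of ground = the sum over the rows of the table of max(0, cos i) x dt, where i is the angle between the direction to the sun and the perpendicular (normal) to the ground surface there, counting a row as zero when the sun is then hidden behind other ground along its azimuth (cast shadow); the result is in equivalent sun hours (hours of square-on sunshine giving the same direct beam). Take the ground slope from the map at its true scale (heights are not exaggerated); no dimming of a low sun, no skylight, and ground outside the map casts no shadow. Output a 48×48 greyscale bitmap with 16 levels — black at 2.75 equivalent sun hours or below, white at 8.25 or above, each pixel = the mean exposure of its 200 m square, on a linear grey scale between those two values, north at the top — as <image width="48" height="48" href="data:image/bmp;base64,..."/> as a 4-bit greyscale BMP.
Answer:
<image width="48" height="48" href="data:image/bmp;base64,Qk32BAAAAAAAAHYAAAAoAAAAMAAAADAAAAABAAQAAAAAAIAEAAATCwAAEwsAABAAAAAAAAAAAAAAABEREQAiIiIAMzMzAERERABVVVUAZmZmAHd3dwCIiIgAmZmZAKqqqgC7u7sAzMzMAN3d3QDu7u4A////ADFZllnJZ6uYrcIBNCBb7u7e7cqImZmqm1AAV4V6hovMzMowMwAABb7uypZVZmiqh+7M7u14mJve2VrLhUEAEAAARlUyNFaame7u7u7LqInLeKmalncwIgABNFZ5h4ic3d3ri+7cuHnKdYl2Zoh1RCNXmXmrupms7lWMto3KunioiHZlZ4iaunUhN5mIiJvM3cp2m5qpq6u5uWVVZniqqYdlITVneL3u3e7cp6uqzd2XiHZ2d4qod5qql1WJq97tzHmry2vc3dhleIiIiKqZqqzMy4et7tzdpXQhKqOshEaru7qIiruqvN3MqHrN3rvLmKZERZg0Mkaru6qIm7qpmsyod53czd7d7bmJhkqYqlR6qpmIrKmZqqqYet7d3e7t3ZubzL3sq8hXmqqZu6qZq7ypvu7u7u7e7p3d7du+7t62i9y7u7uZqrzd7+7u7tuaVYe7qZzt3u7Ji97czMy5eKvu7d3u64hUZe7e3e6kR4mIZXq7u7u5h3nMuYh7uFiqU+7Lu6pzEUVCMjRHmHeJhmd6zJd5aaiWNIiYq7uYUhVSRnZjNFebhlVEeJh4x3VFN3irqrZndkZ2iHiFIkeap1UhI2iYq6g4VzerynV3ZlV7uYmruVWJmHVYqGaKrbuJpQBqmWeDAVa97Kre7bmImZqpq5h3i7y4yCJniHiHVEZTnu3d7tyod5uauph3abvHm0eGeru8lWh1N87t3u7tuImry5h3ebi3aXmqqM7clTaIYye83u7u2pq6zJmIipWIV2m9xwWoiVNniHir3u7ty6u7vbqIl2d4Nmd5uUJVWKczaL3M287uy7zMzu7ad4d5clVUZ3RDNpyoZ73u7M7u3MzduN26UEzM2XRlZ4ZniJmqmb3uvd7u7d3JZWmIlAKLzZR3iIeL3Jh3i93Zvrve7tqau3rt3duavJaIeYZom5h4ndx0rYd5zszO2ric7u3Lu6iIaXRWiMqr3tuMyoaJi+7tyomZzLzcuqmah1Rnisib3drNy7rJmapQfsl3ZEeruqmpdEaLzciJu6vbqsyqqpZCJK3JZDWKqYepdHre7cqpqXd5qry5mFRnUhJVQ0VFZkeEOL3u3czcy4ZomqmqhDV4h1RFV3hzODmGzu7d3L3u3bmaeamblmiIh3mDaZhniHVrqJqqu73u3cqMlGu6mIiKu92mRlIAJRWcyZmavN3d3NuJ6muYeIit7tuaRmUgAFumIlaJvNyFd3p3jHM1Vni9y6mZUWqXNcunZ5h3eIYzRlaXWql5ZWq6hmeYhje8ybecy7qYZlRXrcmJmZuax4qrzLqqvd7u7sq6iay6hove7t7c27qVm6ib3u7czdve27vLqqvMy83u7e7u67zNzKczWKzNzey92qq7q8zd3d3bm7uZvKzu7cp1Wbzu3e2syqqqvN3u7d3Mymh4epNHru3LnO7tys27urq6vMzMqpm7qoeWMoxxJr7dzcmby6y6u8u7zMqImaqYirmHhCa8qHjN3Jibu7u7u8y7u7qHiKqqrNy6rKR6q5qGh4mqmaqrzA=="/>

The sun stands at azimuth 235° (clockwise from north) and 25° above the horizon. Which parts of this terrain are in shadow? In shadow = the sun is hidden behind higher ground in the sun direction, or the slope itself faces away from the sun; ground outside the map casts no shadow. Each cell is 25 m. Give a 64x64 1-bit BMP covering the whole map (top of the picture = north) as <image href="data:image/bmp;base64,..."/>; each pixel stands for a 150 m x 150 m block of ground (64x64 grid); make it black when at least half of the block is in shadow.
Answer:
<image width="64" height="64" href="data:image/bmp;base64,Qk0+AgAAAAAAAD4AAAAoAAAAQAAAAEAAAAABAAEAAAAAAAACAAATCwAAEwsAAAIAAAAAAAAA////AAAAAAAAAAAOAAAAAA8AAA+AAAAADgAAA8AAEAAAAAABwD54AAAAAQNAPwAAAAAGBwAAAAAAAAYHAAAAAAAwDj8AAAAAADAAfgAAAAAAOAD8AAAAAAA4EcgAAAAAADA5gAAAAAAAADgAAAAAAAAHAAAAAAAAIEcAAAAAAABAAABAAAAAAEAAAAAAAAAAAAAAAAAAAAAAAAAAAAAABgAAAAAAAAAkAAAwAAAAAAAAGHggAAAABgA8fjAAAAAOMDx+IAAAAB5gPn4AAAAADgB+fAAAAAAEAH/wAAAAAAAA/4AAAAAAIAD/gAAAAAAwAJ/AAAAAAAAAD4AAAAAAGAAPgAAAAAD8AB+AAAAAAPwBHwAAAAAA/gOfAAAAAAD+A7+AAAAAAAADv4AAAAAgAAO/AAAAAAAAAUAAAAAAAAAAQAAIgAAAAADgAACAAAABAOAAAIAAAMEB4AAAADgAQQHgAAAAfADDA8AAAAB4AcMDAAAAAPgAB44AAAAB+AADgAAAAAfgAAAAAAAAB4AYeQAAAAAHgBj8gAAAAAeAOH4CAAABP4A4PgAAAAE/gBx4AAAAAA+AHAAAAAAADgAAAAAAAAAOAAAAAAAAAAAAEAAAAAAAAAAwAAAAAAAAAAAAAAAAAAAAAAIAAAAABAAYAgAAAAAAAAAAAAAAAAAAAAAAAAAAAAAAAA=="/>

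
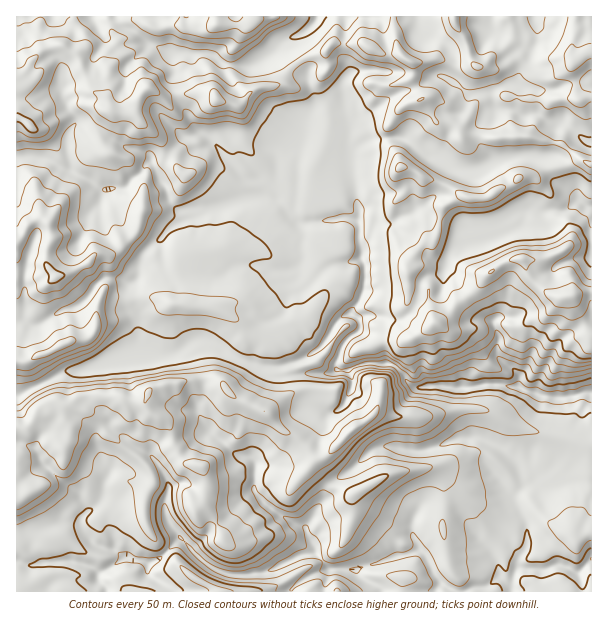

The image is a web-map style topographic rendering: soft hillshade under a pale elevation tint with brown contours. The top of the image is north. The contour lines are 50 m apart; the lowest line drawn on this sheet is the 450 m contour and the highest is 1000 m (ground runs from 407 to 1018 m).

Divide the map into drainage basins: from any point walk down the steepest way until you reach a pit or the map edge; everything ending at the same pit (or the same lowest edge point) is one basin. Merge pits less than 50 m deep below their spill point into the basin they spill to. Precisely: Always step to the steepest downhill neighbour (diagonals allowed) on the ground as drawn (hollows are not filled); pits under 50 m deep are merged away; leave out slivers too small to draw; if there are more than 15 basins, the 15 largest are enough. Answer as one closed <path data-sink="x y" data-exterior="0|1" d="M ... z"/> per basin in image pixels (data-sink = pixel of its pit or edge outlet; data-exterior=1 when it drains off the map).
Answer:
<path data-sink="591 393" data-exterior="1" d="M591 16l-196 0-1 16 5 22-18 0-19-11-29 0-9 9-16 4-11 6-9 10-6 12-24 4-6 3-15 15-16-4-6-6-9-4-30 2-14 3-15-9-7 7-6 19-18 0-8-4-2-29 4-27 6-10-2-15 3-4 14-6 9 0 15 9 13-3 12 0 3 3 8 0 6-3 48 1 4-1 7-8-240 0 1 575 384 0 2-13 5-6 0-10-5-18-28-27-16-8-5-7-1-9-24-10-15-17 0-6 15-7 22-24 14-8 10-10 8 0 10 4 39 0 26-7 24 0 10 3 23 14 18 6 37 7 15 6 7-1-1-152-21 4-19-1-19-16-10-20-9 0-24 13-19 23-11 6-13 17-11 6-7-22 0-9-15-3-4-2-1-4 0-18 10-17 8-8 6 0 2-2 10-34 15-9 29 2 34-22 12 0 12-7 18-3 18-7-21-15-34-8-66 2-3-9-3-3-6-4-12 0-3-2-7-16-7-8-8-15 0-18 19-3 13 0 14 4 12-2 7 5 23 1 18-10 16 9 8 0 16-9 12 0 4 4-2 13 4 6 1 18 5 1 10-4z"/><path data-sink="591 558" data-exterior="1" d="M482 409l-24 0-26 7-39 0-10-4-8 0-10 10-14 8-22 24-12 4-3 3 0 6 10 12 9 8 18 7 3-1 1 13 28 18 20 21 5 18 0 10-5 6-1 13 189 0 1-146-34-10-25-4-18-6-17-11z"/><path data-sink="591 207" data-exterior="1" d="M582 160l-36 9-12 7-12 0-34 22-29-2-15 10-10 33-2 2-6 0-14 16-4 9 1 22 8 4 11 1 0 9 7 22 11-6 13-17 11-6 19-23 24-13 9 0 10 20 19 16 19 1 22-5 0-126z"/><path data-sink="317 17" data-exterior="1" d="M393 16l-136 0-8 9-4 1-48-1-6 3-8 0-3-3-25 3-15-9-9 0-17 10 2 15-6 10-4 27 2 29 8 4 18 0 6-19 7-7 15 9 14-3 30-2 9 4 6 6 16 4 15-15 11-5 10 0 9-2 6-12 9-10 11-6 16-4 9-9 29 0 19 11 18 0-3-12z"/><path data-sink="591 143" data-exterior="1" d="M570 58l-12 0-16 9-12-1-12-8-18 10-23-1-7-5-12 2-14-4-13 0-19 3 0 18 8 15 7 8 7 16 3 2 12 0 6 4 3 3 3 9 73 0 27 6 18 14 12 6 1-66-15 1-1-18-4-6 2-13z"/>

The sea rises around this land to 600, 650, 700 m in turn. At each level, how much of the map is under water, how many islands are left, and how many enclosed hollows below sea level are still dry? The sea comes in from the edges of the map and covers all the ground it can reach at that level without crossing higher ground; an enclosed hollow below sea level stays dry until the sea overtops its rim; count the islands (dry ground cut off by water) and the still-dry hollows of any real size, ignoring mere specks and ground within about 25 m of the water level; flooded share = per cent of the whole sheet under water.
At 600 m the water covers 13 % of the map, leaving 0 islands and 0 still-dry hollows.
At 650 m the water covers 16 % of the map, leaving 0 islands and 0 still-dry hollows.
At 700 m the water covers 20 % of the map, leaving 0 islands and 0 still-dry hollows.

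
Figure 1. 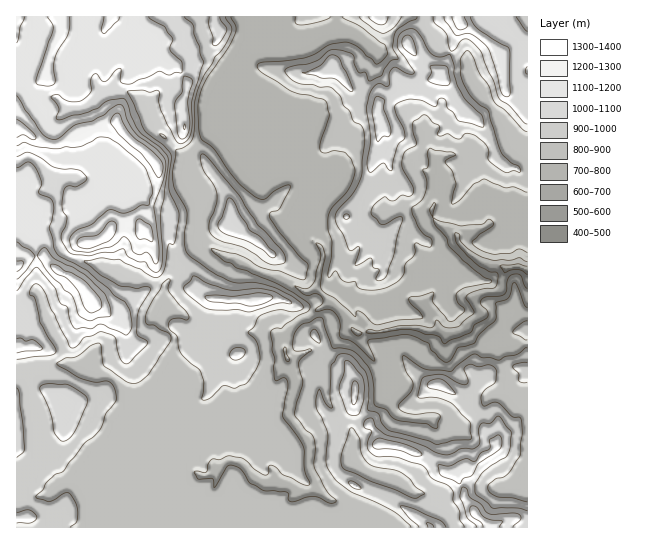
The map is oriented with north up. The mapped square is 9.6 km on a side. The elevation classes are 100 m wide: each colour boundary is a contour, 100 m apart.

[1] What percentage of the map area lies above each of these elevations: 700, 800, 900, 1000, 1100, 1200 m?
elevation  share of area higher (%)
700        96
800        78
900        49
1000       29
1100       16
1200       4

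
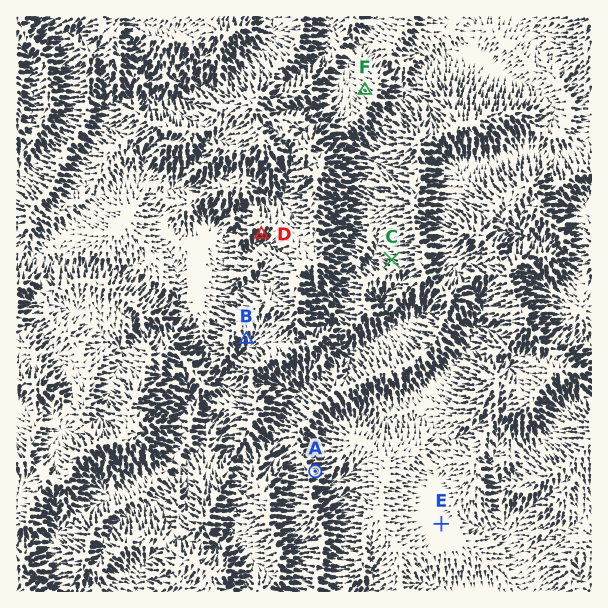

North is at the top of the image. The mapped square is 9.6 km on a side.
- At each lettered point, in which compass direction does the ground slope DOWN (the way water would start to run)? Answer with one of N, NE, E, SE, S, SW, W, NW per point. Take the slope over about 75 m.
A E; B S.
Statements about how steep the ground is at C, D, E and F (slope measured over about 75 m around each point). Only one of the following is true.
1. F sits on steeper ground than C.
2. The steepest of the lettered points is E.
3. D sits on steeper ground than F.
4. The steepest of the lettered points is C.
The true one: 3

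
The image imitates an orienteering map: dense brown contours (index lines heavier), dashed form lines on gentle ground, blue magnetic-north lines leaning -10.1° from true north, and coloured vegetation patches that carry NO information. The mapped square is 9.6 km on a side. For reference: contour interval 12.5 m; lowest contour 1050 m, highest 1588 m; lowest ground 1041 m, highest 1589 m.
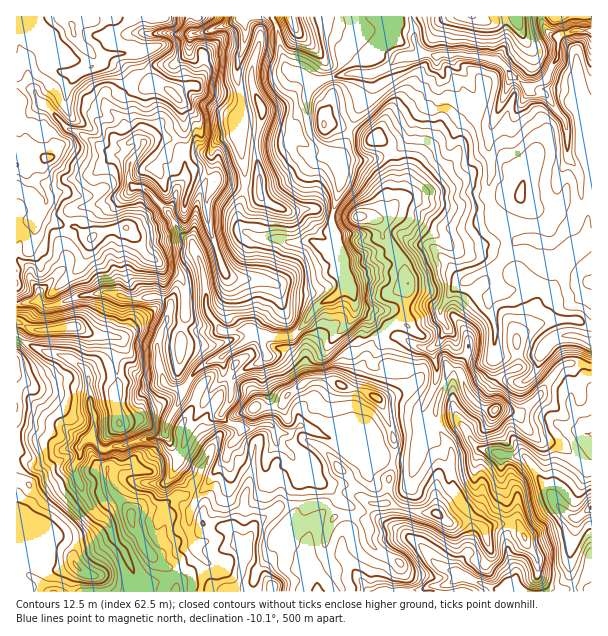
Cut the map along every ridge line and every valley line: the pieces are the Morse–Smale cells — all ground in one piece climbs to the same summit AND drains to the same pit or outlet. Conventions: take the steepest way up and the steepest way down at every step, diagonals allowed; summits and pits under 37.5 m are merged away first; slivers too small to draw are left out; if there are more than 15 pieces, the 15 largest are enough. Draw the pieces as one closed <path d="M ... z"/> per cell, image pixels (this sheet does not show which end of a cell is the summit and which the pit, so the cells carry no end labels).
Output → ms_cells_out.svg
<path d="M272 16l-256 1 0 286 22-2 6 5 10 0 23-10 25-4 24 6 33-2 8 4 3 3 0 6-10 24-3 18 6 30 8 7 11 2-1 8-13 24-4 10 9 12 11 0-4 9-5 21 10 10 15 8 6-6 11-18 10-10 3 10-1 29 10 8 7 1 8-5 10-15 2-20 4 11-4 30 13 17 5 4 10 1 0-10 4-12 0-18 3-12-1-10-6-9-17-15-1-12-4-5-9-2-11 4-10 0-3-2-11-4-6-6 8-17 2-19 8-8 23-11 5-5-6-12 0-6 2-2 29 0 14-15 13-17 10-4 16-13 0-8-6-10 2-11-6-9 0-13-4-5 0-19 8-24 2-14-4-9-8-10 12 5 26 0 28-9 12-11 6-20 7-9 6-13 12-14 3-12-4-6-1-10-17-2-4 2-14 0-13 11-18 7-21-1-38 11-26-16-6-20-3-22z"/><path d="M578 30l-17 4-3 4 0 21-5 4-6 15-17 10-17-10-8-12-10-6-34-6-10 2 3 7 12 12 9 21 10 8 15 3-7 15-5 18 0 10 4 9-4 41 10 21 19 19-13 20-9 10-12 1-27 15-16 24-11-4-22 6-36-2-16-4 4 7 7 3 18 18 6 3 9-1 21 11-8 12-2 16 12 13 10 5-10 17-1 7 6 15 13 15 4 9 5 6 3-4-1-9-11-15-4-12 0-17 8-21-8-4 2-11-6-18 0-3 7-6 8-14 5 5 6 15 6 6 15 6 12 0 3-4 6 7 6 12 9 7 9 0 11-10 10-24 9 4 10 14 15-4 13 4 0-334z"/><path d="M450 55l-10 0-2 2 0 9 4 6 0 6-28 42-6 20-12 11-28 9-26 0-11-4 7 9 4 9-2 14-8 24 0 19 4 5 0 13 6 9-2 11 6 10 0 5 6 7 3 14 4 2 12 3 36 2 22-6 11 4 16-24 27-15 12-1 22-28-19-21-10-21 0-17 4-7-4-36 11-32-14-4-10-8-9-21-12-12z"/><path d="M18 338l-2 1 0 252 124 1 0-7-7-10 0-5-9-19-8-8-8-22-7-4-13-14-15-36 7-11-1-9 5-7 6-2 12 12 5 0 57-16 4-12 13-24 1-8-11-2-9-8-16-1-12-6-15 3-23 0-7 3-3-8-14-11-27-8z"/><path d="M347 284l-12 12-15 8-13 17-14 15-29 0-2 2 0 6 6 12-5 5-18 7-13 12-2 19-8 17 6 6 11 4 3 2 10 0 11-4 6 0 9 9 13 0 11-7 31 13 30 18 20 0 9 3 21 2 5-7 0-9 8-17-5-15 11-21-10-5-12-13 2-16 8-12-21-11-9 1-6-3-18-18-7-3-4-4-3-18z"/><path d="M302 426l-11 7-15-1 0 8 24 27 1 10-3 12 0 18-4 18 14 18 2 24 2 4 5-5 24-10 5 4 23 32 56 0 4-6 14 0 10-4 5-6-1-9 12-16 5-29-25 1-13-10 0-28 3-8 11-6 1-9-7-6-4-9-14-17-5 7-5 21-3 4-8 0-22-5-20 0-30-18z"/><path d="M165 433l-7 5-15 1-36 11-5 0-12-12-6 2-5 7 1 9-6 8-1 6 18 37 17 14 8 22 8 8 9 19 0 5 7 10 1 7 59 0 2-14 6-14-14-16-4-14 0-22 10-20-15-8-10-10 0-6 7-22-9-2z"/><path d="M506 454l-6 1 0 31-2 9-12 7-12 17 10 9 8 26-14 19-8 18 121 1 1-83-16 9-6-1-16-16-2-7-27-37z"/><path d="M227 458l-10 10-11 18-7 8-9 18 0 22 4 14 14 16-6 14-2 13 117 1 1-8-8-17-3-27-14-12-9 0-5-4-13-17 0-15 4-9-4-16-2 19-5 9-7 9-7 2-6-1-10-8 1-29z"/><path d="M563 366l-15 15-10 17-19 16-18-5-10 1-14-6-9-11-6-19-4-4-10-1-3 15 7 5 0 16 4 9 14 26 12 10 16 4 27 3 27 37 2 7 10 11 12 6 16-11 0-72-8-3-4-13-9-12 0-18-5-18z"/><path d="M107 292l-30 4-23 10-10 0-6-5-21 3-1 34 29 14 27 8 14 11 3 8 7-3 23 0 15-3 12 6 16 1-5-36 5-15 6-9 2-17-11-7-33 2z"/><path d="M410 16l-137 0-1 2 5 8 3 22 6 20 26 16 38-11 21 1 18-7 13-11 17-1 2-2-7-15 1-8z"/><path d="M591 16l-180 0-1 4 5 10-1 8 8 16 13 2 26-2 34 6 8 4 10 14 17 10 17-10 6-15 5-4 0-21 3-4 15-4 15 1z"/><path d="M447 328l-8 14-7 6 6 21-2 11 8 4 4-15 10 1 4 4 2 13 6 11 12 10 9 2 10-1 18 5 19-16 10-17 16-16-10-13-9-4-10 24-11 10-9 0-9-7-6-12-6-7-3 4-12 0-15-6-6-6-6-15z"/><path d="M486 450l-4 0-11 12-19 0-2 9-11 6-3 8 0 28 10 9 27 0 8-15 17-12 2-9 0-31z"/>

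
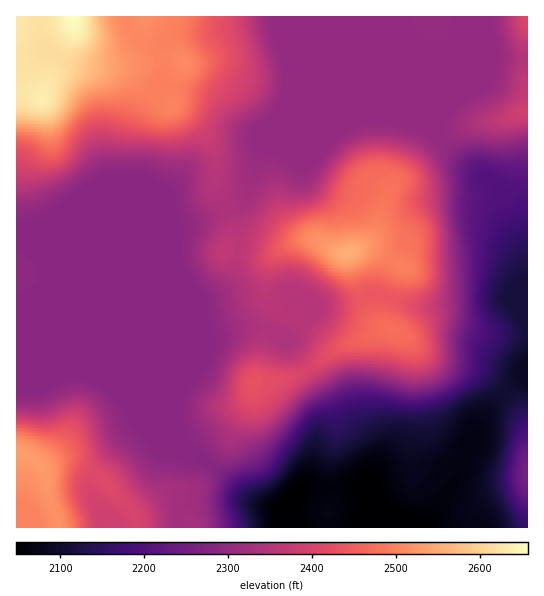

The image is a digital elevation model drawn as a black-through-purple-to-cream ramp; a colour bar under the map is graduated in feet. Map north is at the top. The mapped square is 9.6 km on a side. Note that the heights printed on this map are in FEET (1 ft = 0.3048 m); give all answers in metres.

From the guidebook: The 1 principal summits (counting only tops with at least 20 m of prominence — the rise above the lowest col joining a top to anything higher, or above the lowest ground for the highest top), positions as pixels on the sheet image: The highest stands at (349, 253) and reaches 779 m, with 66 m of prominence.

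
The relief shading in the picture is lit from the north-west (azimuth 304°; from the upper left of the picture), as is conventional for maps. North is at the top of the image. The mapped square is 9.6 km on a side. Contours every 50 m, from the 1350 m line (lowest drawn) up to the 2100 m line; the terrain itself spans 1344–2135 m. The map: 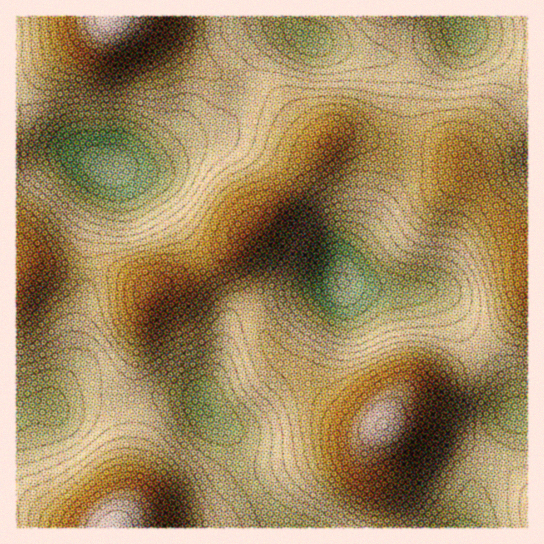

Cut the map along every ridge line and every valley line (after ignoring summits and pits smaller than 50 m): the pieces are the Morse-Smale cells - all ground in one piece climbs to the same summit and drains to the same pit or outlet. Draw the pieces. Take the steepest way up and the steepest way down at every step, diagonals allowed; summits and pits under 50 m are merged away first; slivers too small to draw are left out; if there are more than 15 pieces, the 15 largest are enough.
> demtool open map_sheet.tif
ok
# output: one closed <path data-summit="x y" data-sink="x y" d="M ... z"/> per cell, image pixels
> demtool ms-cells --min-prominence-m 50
<path data-summit="113 17" data-sink="109 167" d="M113 16l-97 1 1 140 60-2 33 13 35-1 14-6 35-22 21-7 21-21 11-23-32-13-69-48-19-8z"/><path data-summit="382 425" data-sink="207 410" d="M250 304l-11 5-8 9-4 8-10 40-12 27 0 13 4 8 23 23 16 45 34 46 100 0 1-10-4-24-10-29 2-19 10-20-18-3-17-10-17-13-27-27-24-16-11-15z"/><path data-summit="527 269" data-sink="342 281" d="M409 145l-4 1-1 17-7 16-12 18-14 28-19 22-8 14-3 12 2 8 12 6 26 4 56 1 8 6 22 36 14 15 29-25 11-15 7-26 0-38-47-52-21-20-4-12-7-8-15-5z"/><path data-summit="382 425" data-sink="342 281" d="M343 281l-29 10-53 9-10 5 14 34 11 16 26 18 27 27 24 17 18 8 11 0 11-18 12-12 13-8 29-12 33-25-19-24-12-23-10-10-6-2-52 0-26-4z"/><path data-summit="114 527" data-sink="207 410" d="M185 396l-56 5 2 38-3 60-3 11-10 17 166 1-33-46-7-15-6-25-6-9-20-19-7-13z"/><path data-summit="114 527" data-sink="53 407" d="M114 399l-21 0-32 8-24 1-21 6 1 98 20 3 14 6 24 7 39 0 5-5 9-24 3-72-2-26z"/><path data-summit="151 290" data-sink="310 41" d="M297 35l-7 0-9 4-18 16-8 14-7 18 31 17 30 29 12 8 10-6 19 0 33 10 22 0 0-31 3-16 0-29-3-8-3-4-29-1-52-12z"/><path data-summit="527 269" data-sink="463 33" d="M465 33l-14 2-44 19 4 15-3 32 1 30 9 8 27 9 8 7 5 12 19-7 22-12 29-6 0-41-11-12-16-26-15-15z"/><path data-summit="247 222" data-sink="109 167" d="M229 139l-20 0-14 2-16 8-18 14-11 4-34 2 23 8 14 13 48 75 20-13 18-21 30-29 22-27-10-10-23-14z"/><path data-summit="382 425" data-sink="461 527" d="M410 423l-27 1-8 11-4 11-2 19 10 29 4 33 83 1 6-18 4-31 13-21-43-25-21-8z"/><path data-summit="151 290" data-sink="207 410" d="M201 265l-16 11-36 15-9 27-3 33-8 38 1 11 55-4 20 7 0-10 16-39 7-44-4-11z"/><path data-summit="247 222" data-sink="342 281" d="M291 175l-22 27-30 29-8 16 4 20 16 37 26-8 53-9 13-6-7-42-8-24-9-14z"/><path data-summit="22 266" data-sink="109 167" d="M77 155l-61 3 1 110 8-4 63 3 1-24 18-50 2-24z"/><path data-summit="22 266" data-sink="53 407" d="M34 264l-9 0-9 5 1 144 35-7 7-19 14-20 3-8 1-34 10-36-1-21-39-1z"/><path data-summit="151 290" data-sink="109 167" d="M115 168l-6 1-2 24-18 50-1 24 33 8 28 14 28-9 21-12 2-3-3-6-44-69-14-13z"/>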